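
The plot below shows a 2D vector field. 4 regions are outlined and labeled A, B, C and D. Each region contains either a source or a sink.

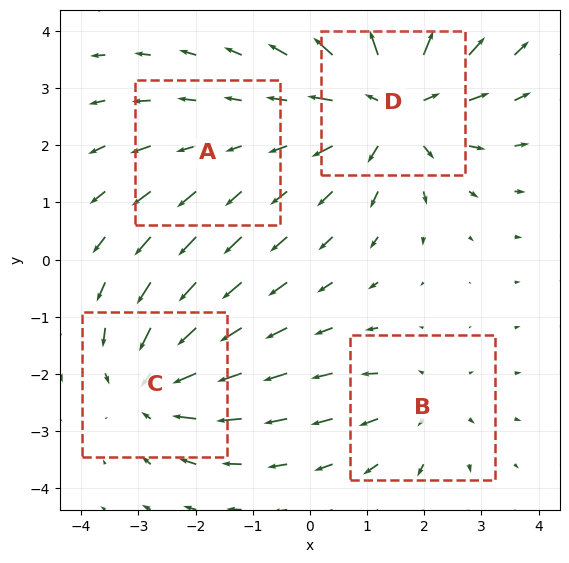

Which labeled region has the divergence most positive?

D

Divergence at each region's feature centre — A: about +2, B: about +3, C: about -5, D: about +7. Region D is most positive.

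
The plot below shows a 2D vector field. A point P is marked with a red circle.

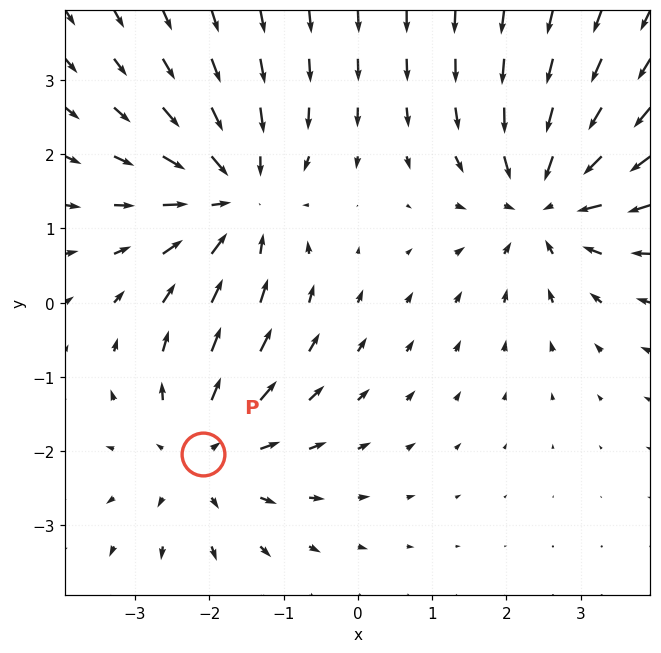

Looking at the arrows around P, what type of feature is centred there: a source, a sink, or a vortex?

source

At P (-2.1, -2.0) the arrows spread outward. Divergence about +4, curl ≈0 — positive divergence with near-zero curl is a source.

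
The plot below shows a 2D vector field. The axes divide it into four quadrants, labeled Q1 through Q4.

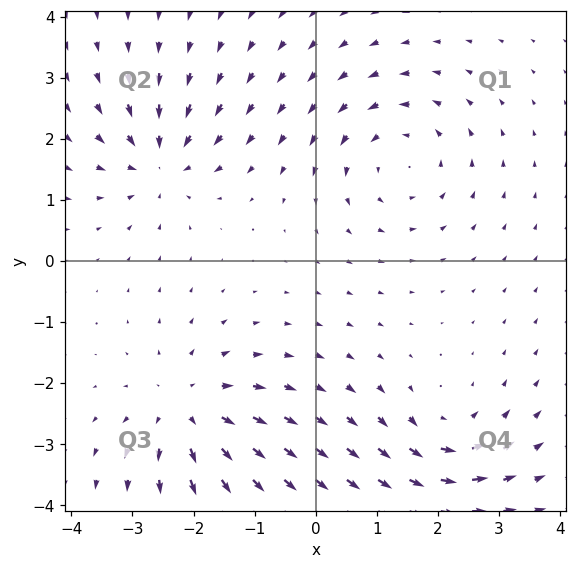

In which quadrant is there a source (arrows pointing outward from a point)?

Q3

The source sits at approximately (-2.1, -2.4), which lies in quadrant Q3. The divergence there is about +4, positive as expected for a source.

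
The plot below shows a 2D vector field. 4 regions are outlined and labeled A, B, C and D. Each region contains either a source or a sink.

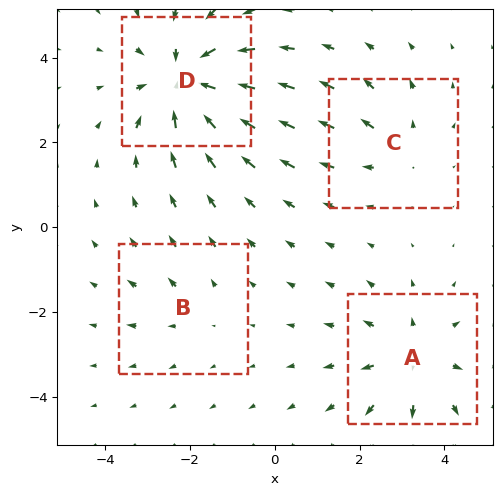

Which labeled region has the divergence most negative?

Divergence at each region's feature centre — A: about +4, B: about +2, C: about +3, D: about -6. Region D is most negative.

D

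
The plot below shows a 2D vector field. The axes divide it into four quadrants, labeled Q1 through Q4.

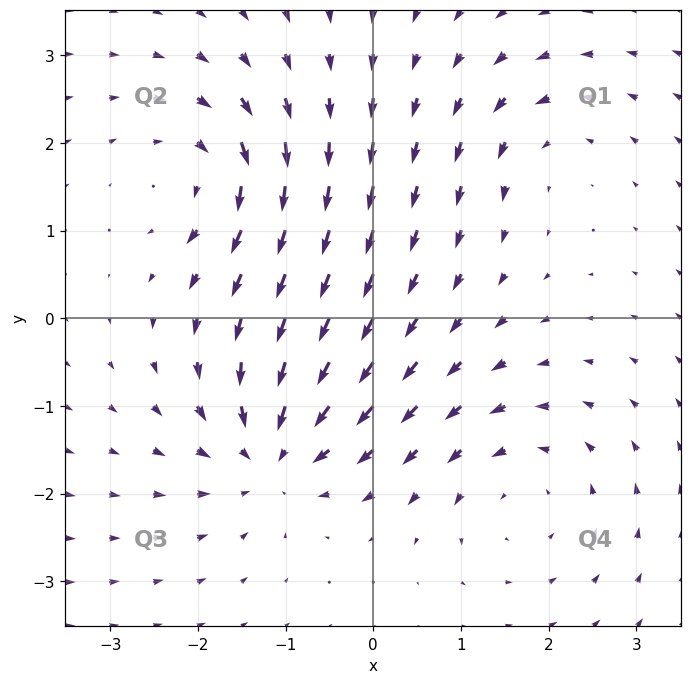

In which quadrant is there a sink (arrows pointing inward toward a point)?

The sink sits at approximately (-1.1, -1.5), which lies in quadrant Q3. The divergence there is about -6, negative as expected for a sink.

Q3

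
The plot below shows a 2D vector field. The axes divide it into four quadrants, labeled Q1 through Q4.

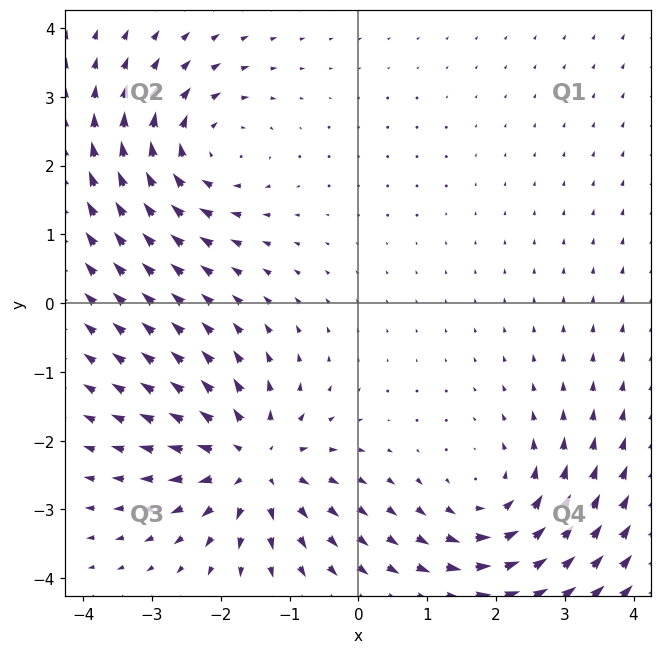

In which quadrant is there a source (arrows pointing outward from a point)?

Q3

The source sits at approximately (-1.5, -2.3), which lies in quadrant Q3. The divergence there is about +6, positive as expected for a source.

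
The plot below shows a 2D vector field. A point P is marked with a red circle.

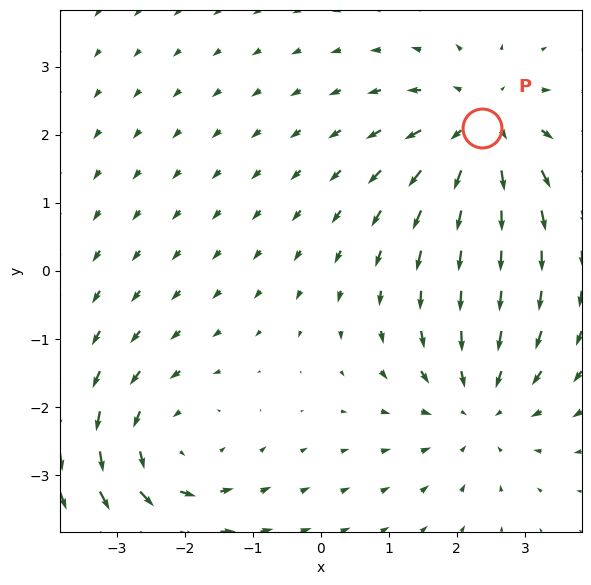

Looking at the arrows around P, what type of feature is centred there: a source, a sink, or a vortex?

At P (2.4, 2.1) the arrows spread outward. Divergence about +4, curl ≈0 — positive divergence with near-zero curl is a source.

source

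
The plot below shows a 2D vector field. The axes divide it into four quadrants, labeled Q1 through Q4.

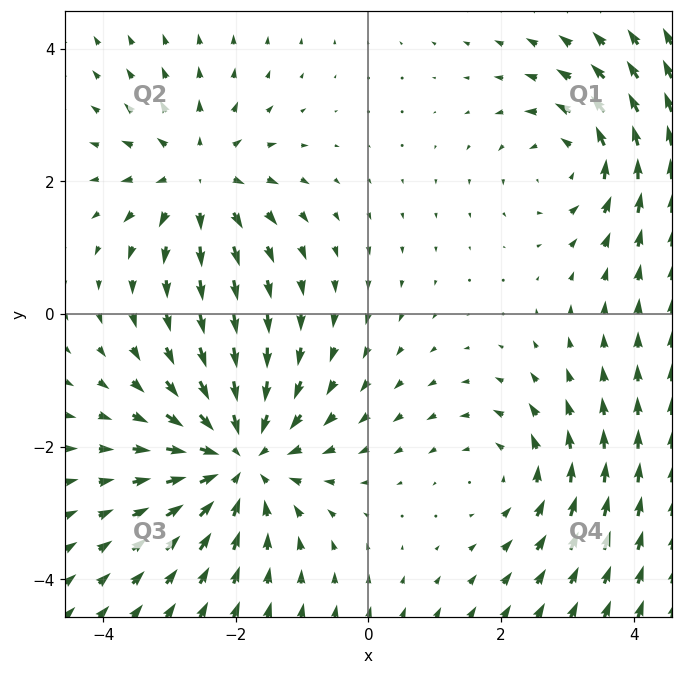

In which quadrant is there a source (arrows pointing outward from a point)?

Q2

The source sits at approximately (-2.6, 2.1), which lies in quadrant Q2. The divergence there is about +3, positive as expected for a source.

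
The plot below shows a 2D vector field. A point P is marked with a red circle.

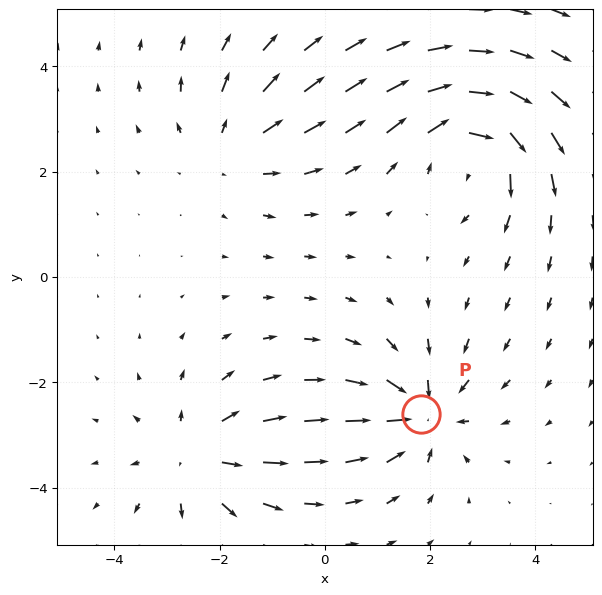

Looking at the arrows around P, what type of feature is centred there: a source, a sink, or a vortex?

sink

At P (1.8, -2.6) the arrows converge inward. Divergence about -4, curl ≈0 — negative divergence with near-zero curl is a sink.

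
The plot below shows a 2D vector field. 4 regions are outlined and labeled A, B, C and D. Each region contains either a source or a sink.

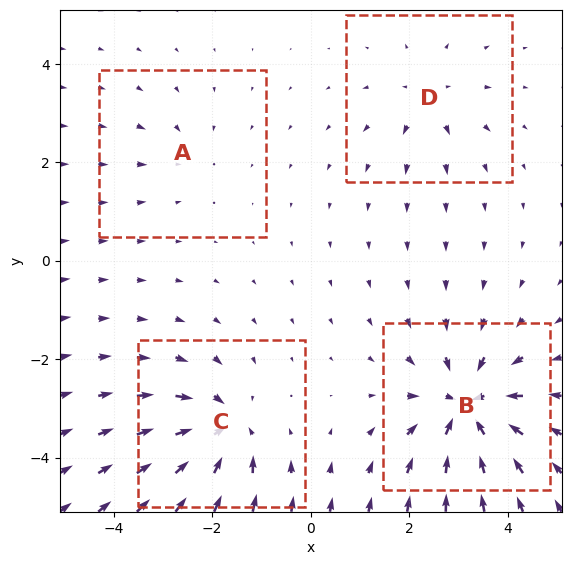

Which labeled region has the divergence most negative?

Divergence at each region's feature centre — A: about -2, B: about -8, C: about -6, D: about +4. Region B is most negative.

B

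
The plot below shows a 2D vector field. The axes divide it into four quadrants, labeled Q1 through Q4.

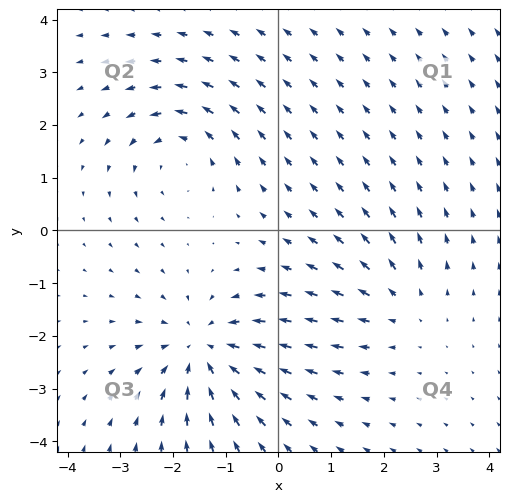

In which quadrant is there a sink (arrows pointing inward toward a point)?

Q3

The sink sits at approximately (-1.4, -2.3), which lies in quadrant Q3. The divergence there is about -5, negative as expected for a sink.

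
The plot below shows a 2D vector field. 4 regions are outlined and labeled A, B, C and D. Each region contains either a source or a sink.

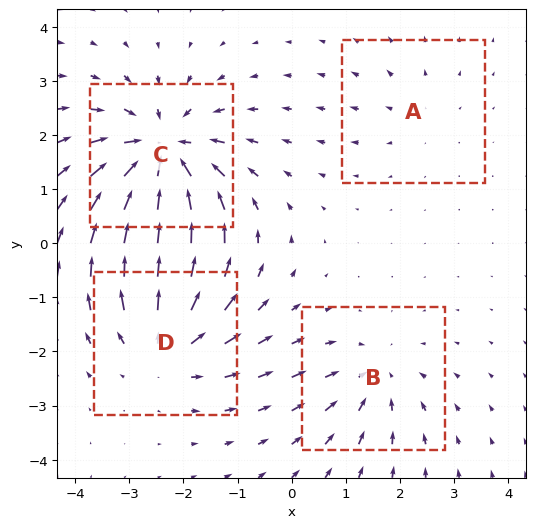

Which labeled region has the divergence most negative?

C

Divergence at each region's feature centre — A: about +2, B: about -3, C: about -7, D: about +5. Region C is most negative.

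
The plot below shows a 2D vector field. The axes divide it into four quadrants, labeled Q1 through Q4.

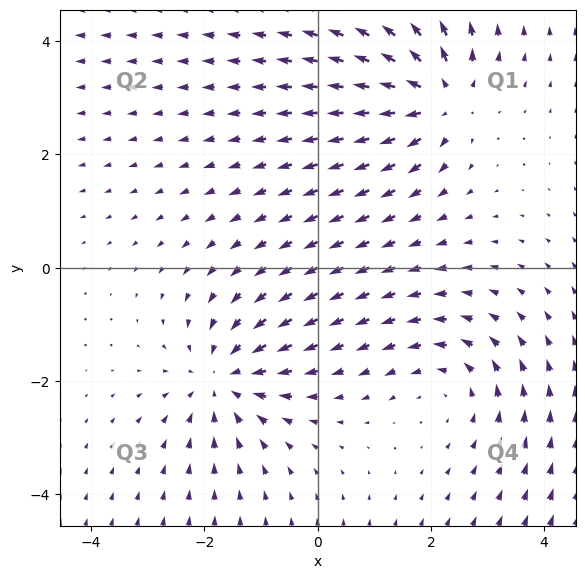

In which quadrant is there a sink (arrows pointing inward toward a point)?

The sink sits at approximately (-1.7, -2.0), which lies in quadrant Q3. The divergence there is about -3, negative as expected for a sink.

Q3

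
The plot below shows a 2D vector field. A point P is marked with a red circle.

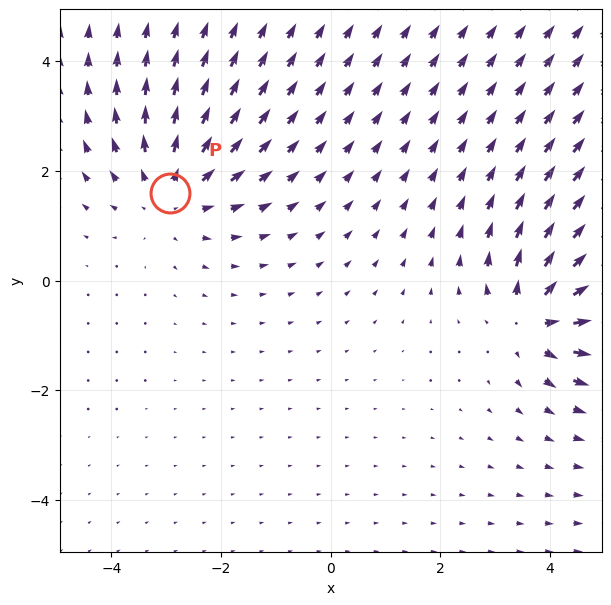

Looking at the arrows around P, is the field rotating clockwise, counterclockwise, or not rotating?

Near P at (-2.9, 1.6) the arrows show no circulation. The curl there is ≈0.

not rotating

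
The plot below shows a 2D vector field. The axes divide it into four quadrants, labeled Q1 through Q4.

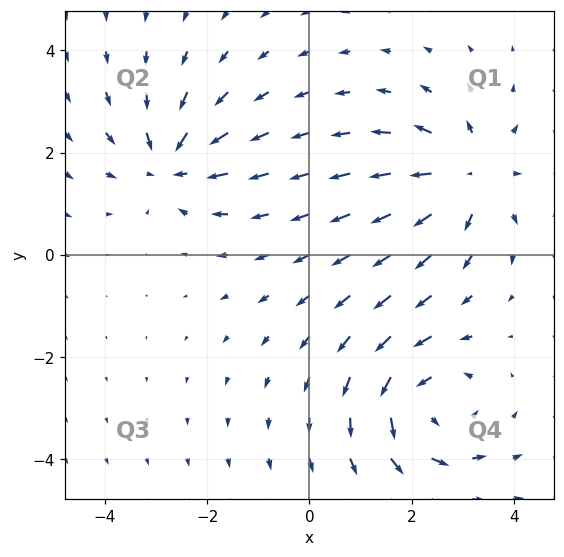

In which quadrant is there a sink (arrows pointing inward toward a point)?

The sink sits at approximately (-2.7, 1.8), which lies in quadrant Q2. The divergence there is about -4, negative as expected for a sink.

Q2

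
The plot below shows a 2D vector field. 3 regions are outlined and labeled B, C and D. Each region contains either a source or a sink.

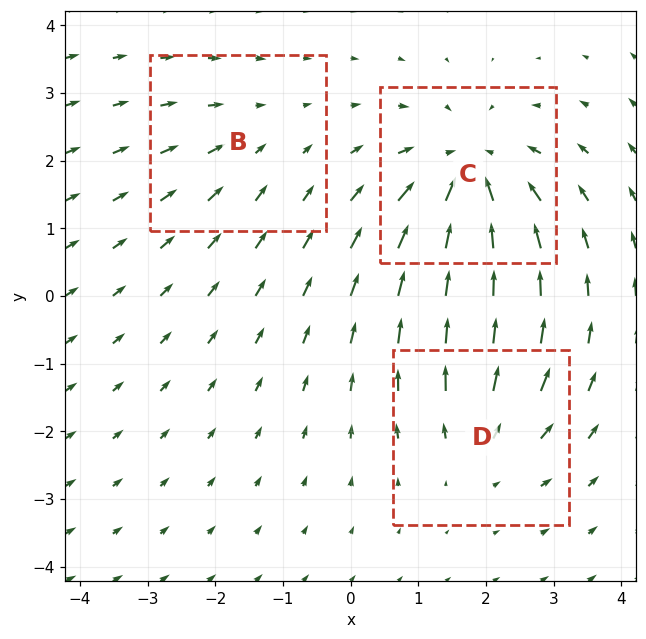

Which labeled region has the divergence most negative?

C

Divergence at each region's feature centre — B: about -2, C: about -5, D: about +3. Region C is most negative.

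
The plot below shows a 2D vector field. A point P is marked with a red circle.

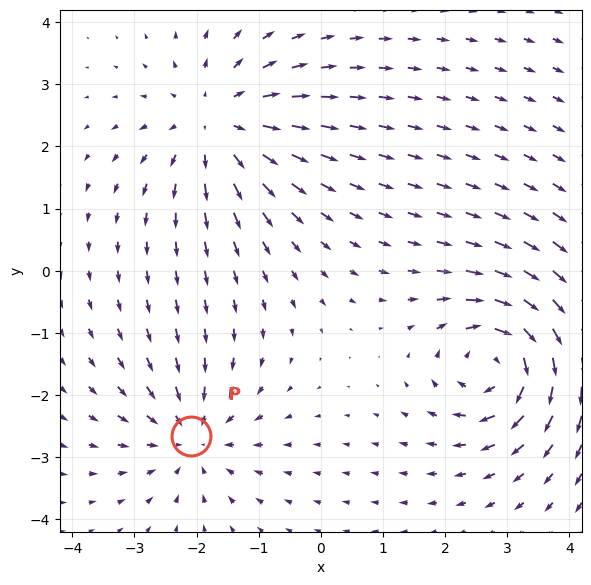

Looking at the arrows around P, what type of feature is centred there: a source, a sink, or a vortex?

At P (-2.1, -2.7) the arrows converge inward. Divergence about -3, curl ≈0 — negative divergence with near-zero curl is a sink.

sink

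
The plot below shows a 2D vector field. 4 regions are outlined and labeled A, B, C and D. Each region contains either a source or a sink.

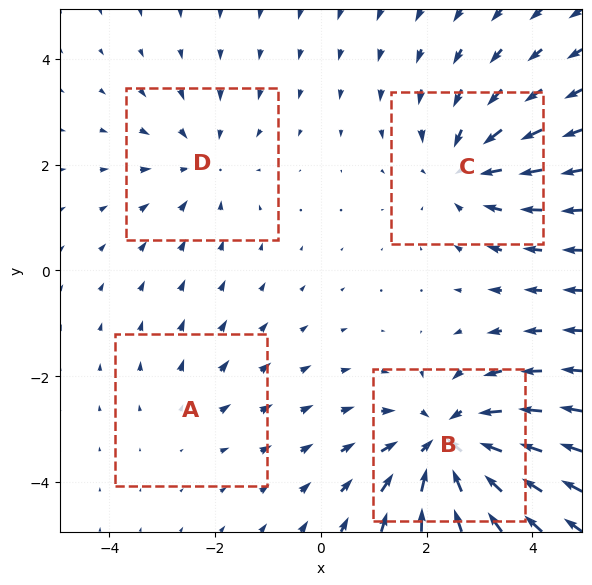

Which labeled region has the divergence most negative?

Divergence at each region's feature centre — A: about +2, B: about -6, C: about -4, D: about -3. Region B is most negative.

B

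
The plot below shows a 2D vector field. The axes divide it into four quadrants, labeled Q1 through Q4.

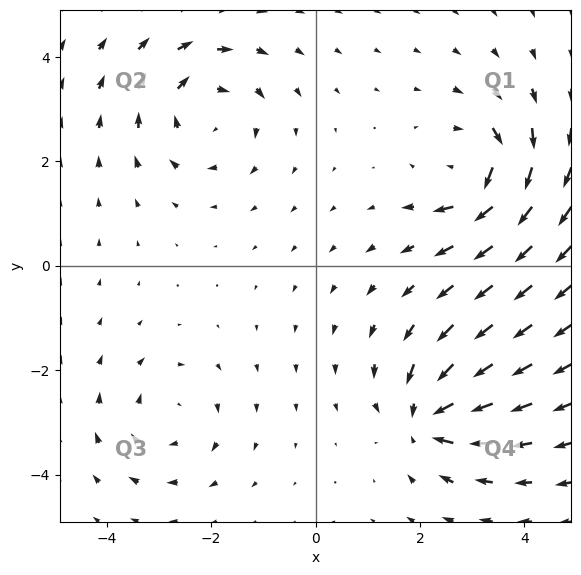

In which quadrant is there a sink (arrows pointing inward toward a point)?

The sink sits at approximately (2.1, -2.9), which lies in quadrant Q4. The divergence there is about -6, negative as expected for a sink.

Q4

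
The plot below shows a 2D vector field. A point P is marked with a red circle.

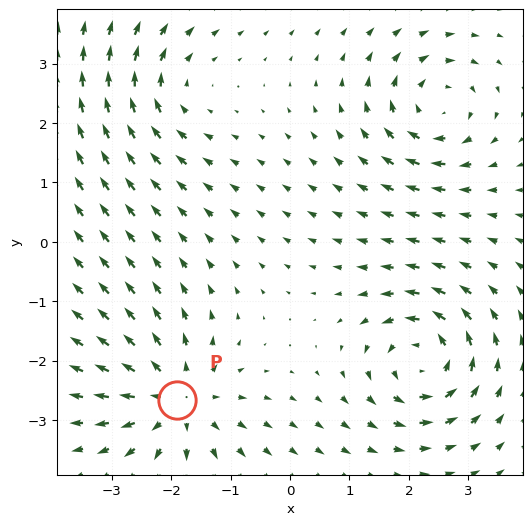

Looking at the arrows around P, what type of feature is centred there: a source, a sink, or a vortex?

At P (-1.9, -2.7) the arrows spread outward. Divergence about +6, curl ≈0 — positive divergence with near-zero curl is a source.

source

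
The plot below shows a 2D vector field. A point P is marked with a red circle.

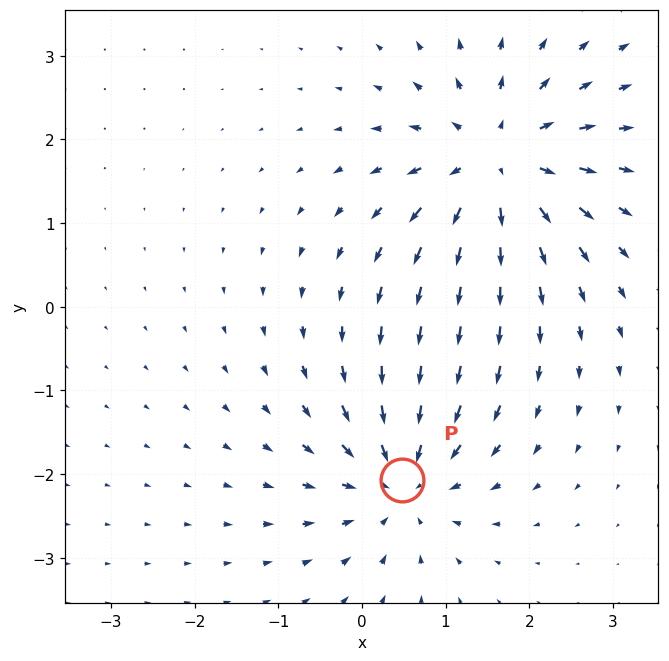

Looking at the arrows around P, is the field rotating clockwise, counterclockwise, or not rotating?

Near P at (0.5, -2.1) the arrows show no circulation. The curl there is ≈0.

not rotating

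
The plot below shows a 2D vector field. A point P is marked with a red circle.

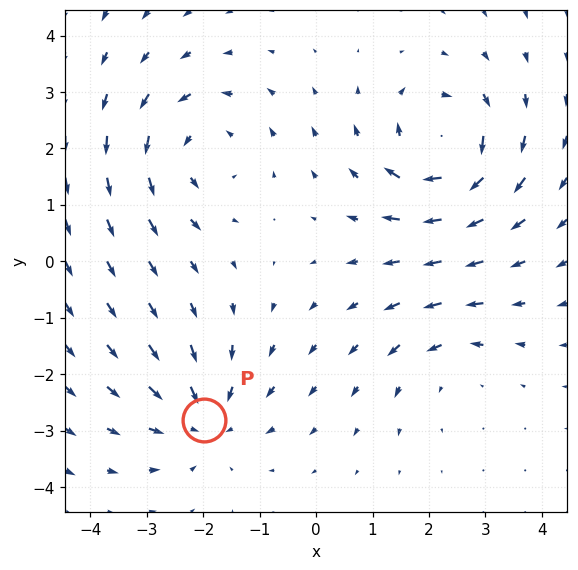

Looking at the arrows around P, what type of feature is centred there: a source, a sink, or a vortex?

sink

At P (-2.0, -2.8) the arrows converge inward. Divergence about -4, curl ≈0 — negative divergence with near-zero curl is a sink.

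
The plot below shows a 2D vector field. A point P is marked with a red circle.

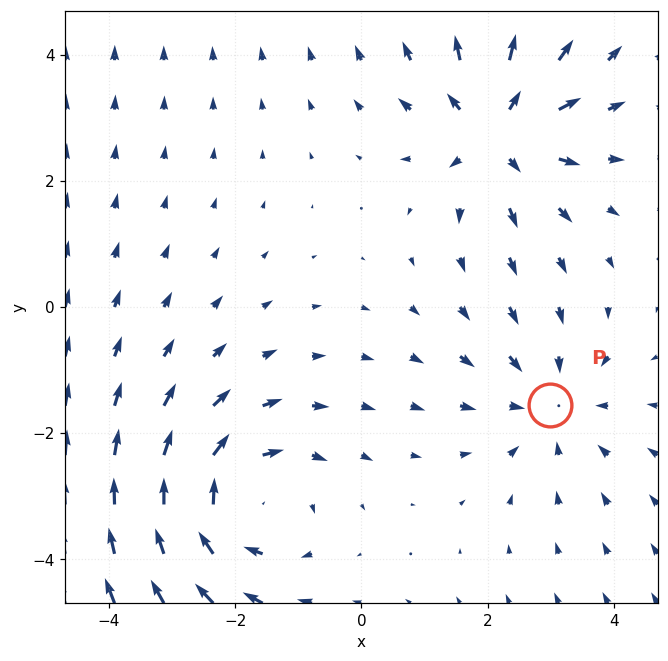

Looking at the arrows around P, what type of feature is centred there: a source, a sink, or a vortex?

At P (3.0, -1.6) the arrows converge inward. Divergence about -3, curl ≈0 — negative divergence with near-zero curl is a sink.

sink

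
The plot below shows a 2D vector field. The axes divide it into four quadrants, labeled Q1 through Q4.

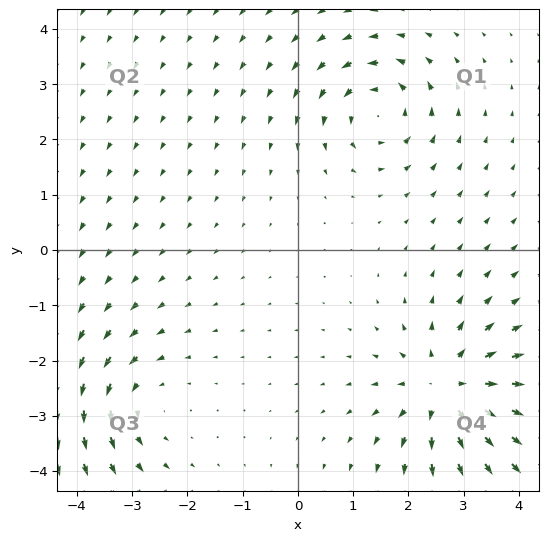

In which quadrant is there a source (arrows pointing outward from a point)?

Q4

The source sits at approximately (2.7, -2.5), which lies in quadrant Q4. The divergence there is about +6, positive as expected for a source.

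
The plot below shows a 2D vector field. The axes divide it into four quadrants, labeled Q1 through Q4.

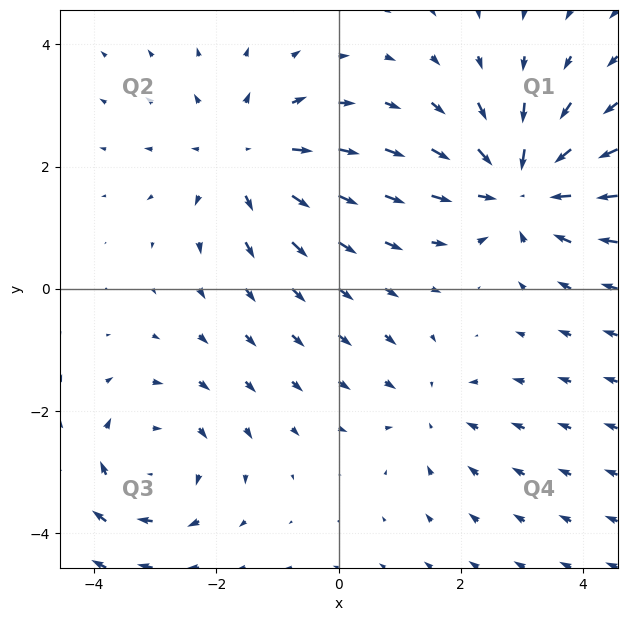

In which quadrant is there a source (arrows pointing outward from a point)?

The source sits at approximately (-1.5, 2.1), which lies in quadrant Q2. The divergence there is about +3, positive as expected for a source.

Q2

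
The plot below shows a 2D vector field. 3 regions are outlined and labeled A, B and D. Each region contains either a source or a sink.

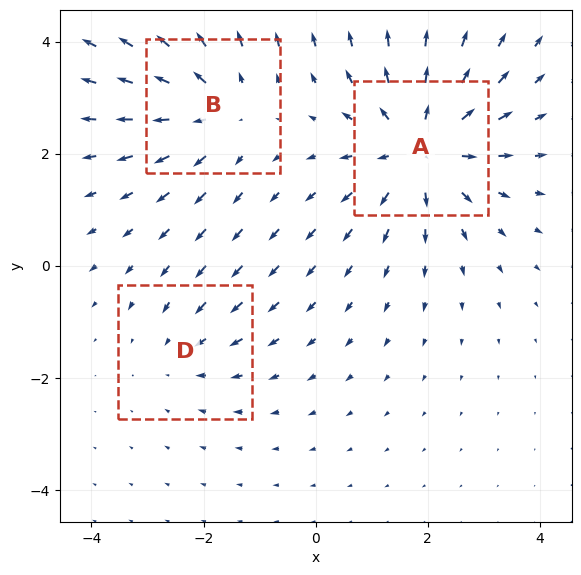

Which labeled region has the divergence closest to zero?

Divergence at each region's feature centre — A: about +4, B: about +3, D: about -2. Region D is closest to zero.

D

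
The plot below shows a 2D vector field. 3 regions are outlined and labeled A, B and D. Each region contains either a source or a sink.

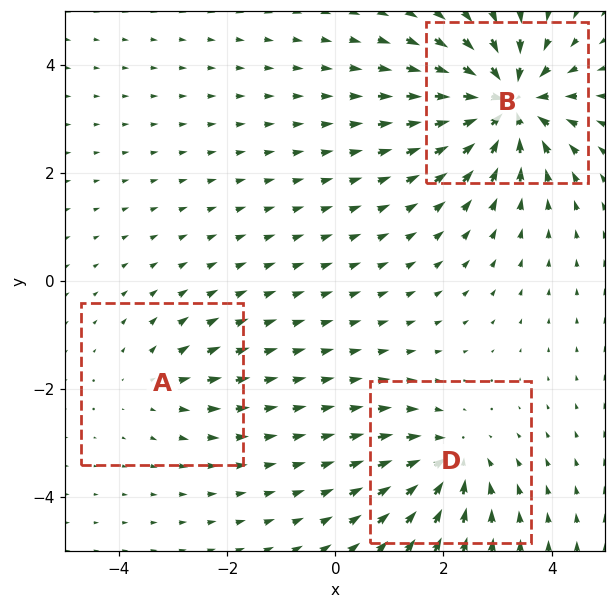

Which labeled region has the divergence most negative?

B

Divergence at each region's feature centre — A: about +2, B: about -6, D: about -4. Region B is most negative.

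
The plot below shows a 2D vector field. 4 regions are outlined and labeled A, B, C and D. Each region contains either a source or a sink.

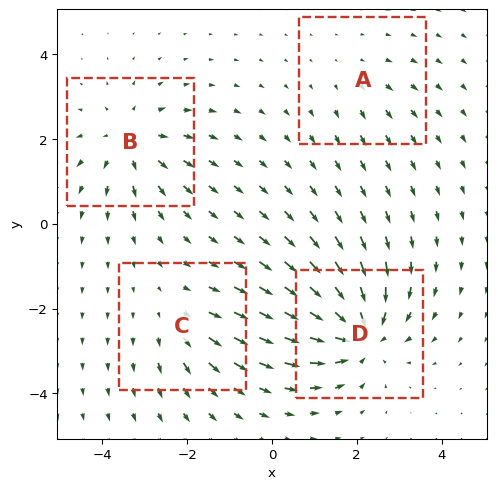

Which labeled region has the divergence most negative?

D

Divergence at each region's feature centre — A: about +2, B: about +5, C: about +3, D: about -7. Region D is most negative.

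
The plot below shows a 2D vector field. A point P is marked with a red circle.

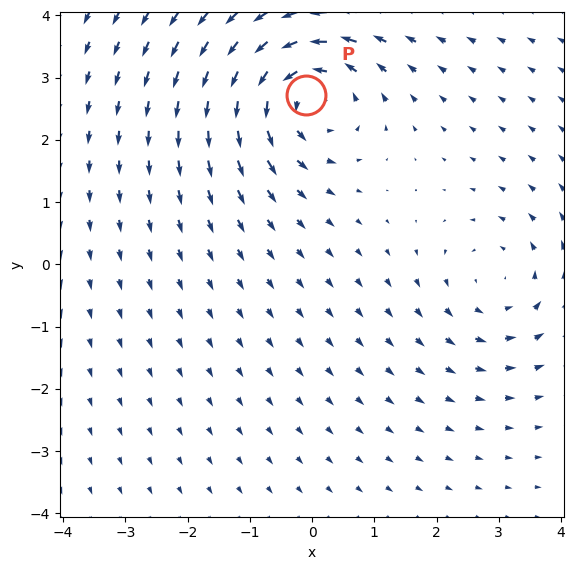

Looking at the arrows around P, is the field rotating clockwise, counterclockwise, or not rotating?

counterclockwise

Near P at (-0.1, 2.7) the arrows circulate counterclockwise. The curl (z-component) there is about +5; positive curl means counterclockwise rotation.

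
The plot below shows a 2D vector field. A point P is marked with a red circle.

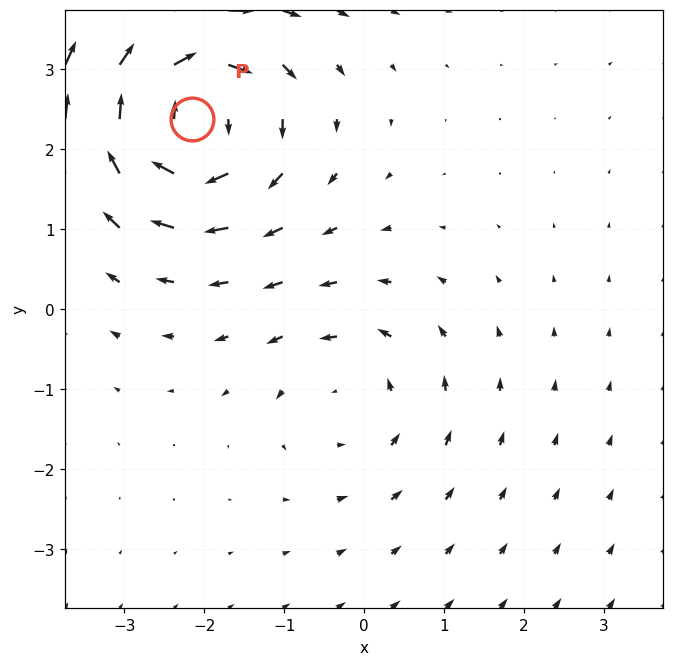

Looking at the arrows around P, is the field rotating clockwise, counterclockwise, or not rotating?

clockwise

Near P at (-2.1, 2.4) the arrows circulate clockwise. The curl (z-component) there is about -6; negative curl means clockwise rotation.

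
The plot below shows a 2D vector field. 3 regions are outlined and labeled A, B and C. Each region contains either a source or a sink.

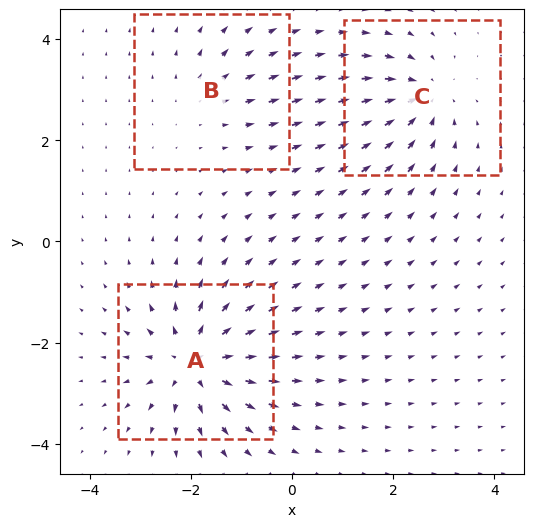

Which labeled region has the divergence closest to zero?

Divergence at each region's feature centre — A: about +6, B: about +2, C: about -4. Region B is closest to zero.

B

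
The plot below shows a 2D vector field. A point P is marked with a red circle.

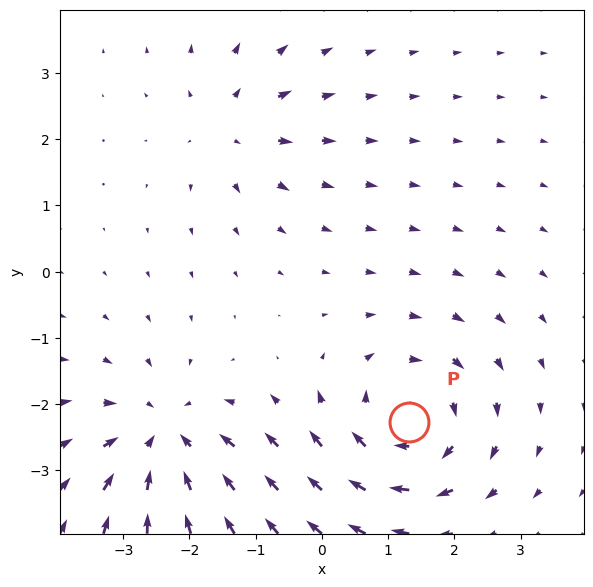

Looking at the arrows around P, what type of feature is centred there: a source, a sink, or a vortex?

At P (1.3, -2.3) the arrows circulate clockwise. Divergence ≈0, curl about -5 — near-zero divergence with nonzero curl is a vortex.

vortex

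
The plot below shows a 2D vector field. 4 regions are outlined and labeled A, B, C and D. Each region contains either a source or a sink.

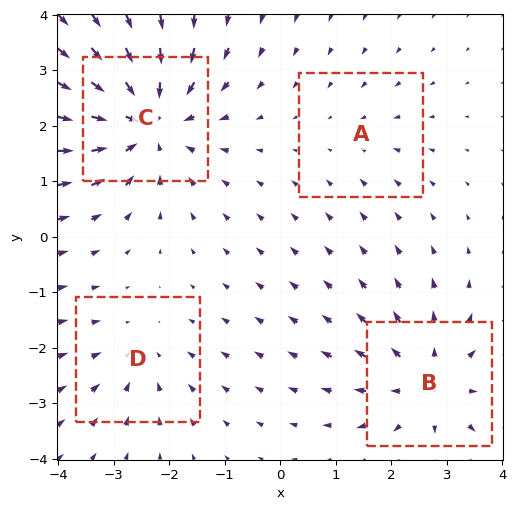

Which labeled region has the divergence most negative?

Divergence at each region's feature centre — A: about -2, B: about +4, C: about -6, D: about -3. Region C is most negative.

C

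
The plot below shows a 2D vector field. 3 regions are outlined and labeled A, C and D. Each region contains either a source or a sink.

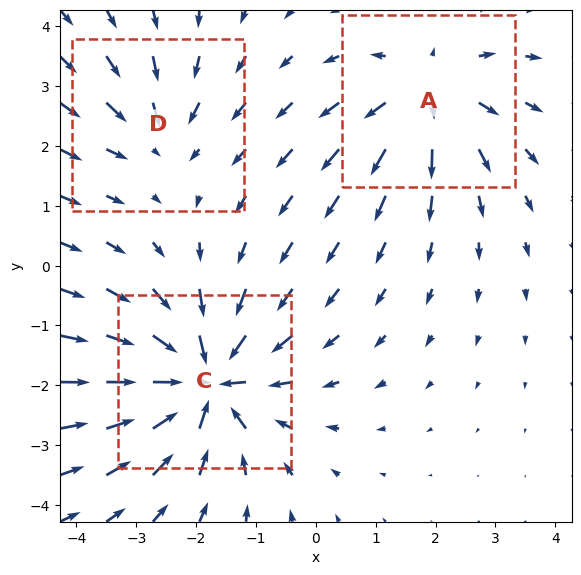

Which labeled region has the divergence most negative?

Divergence at each region's feature centre — A: about +4, C: about -6, D: about -2. Region C is most negative.

C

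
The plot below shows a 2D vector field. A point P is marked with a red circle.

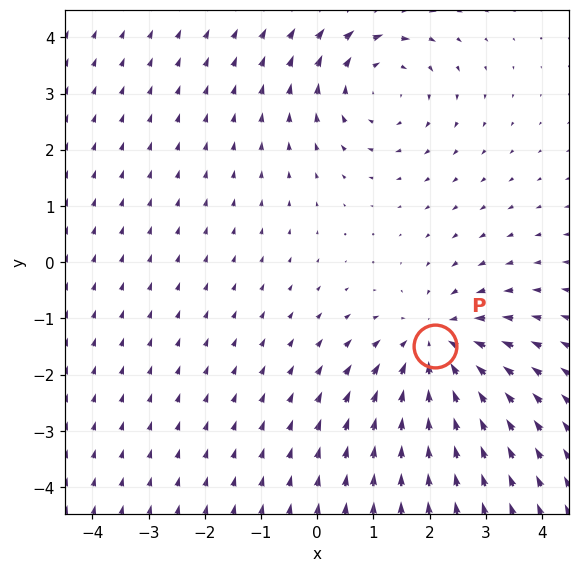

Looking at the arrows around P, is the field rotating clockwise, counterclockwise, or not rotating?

Near P at (2.1, -1.5) the arrows show no circulation. The curl there is ≈0.

not rotating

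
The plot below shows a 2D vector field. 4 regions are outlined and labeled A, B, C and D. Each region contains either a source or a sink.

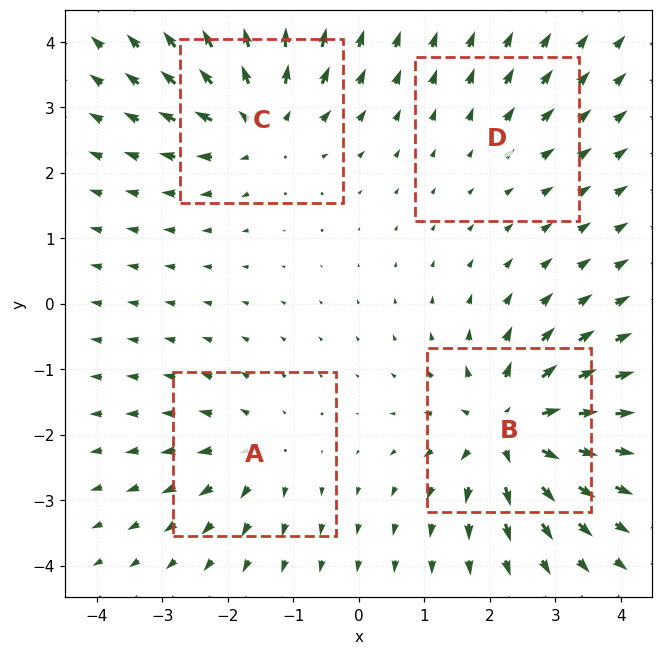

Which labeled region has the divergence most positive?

Divergence at each region's feature centre — A: about +4, B: about +8, C: about +6, D: about +2. Region B is most positive.

B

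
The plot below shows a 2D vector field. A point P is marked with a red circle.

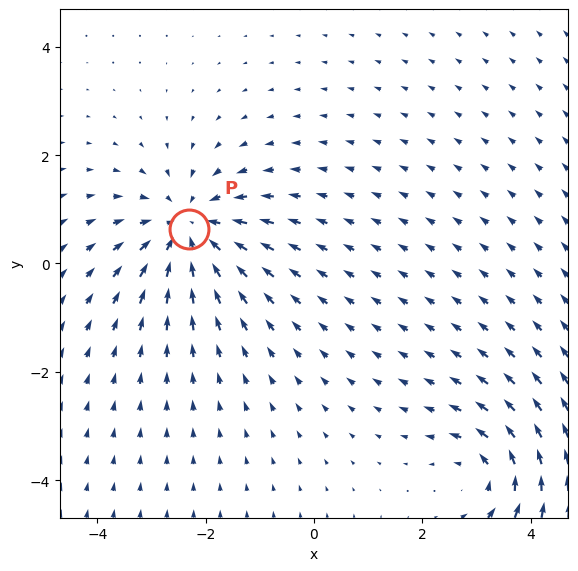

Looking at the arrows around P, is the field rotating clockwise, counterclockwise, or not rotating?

not rotating

Near P at (-2.3, 0.6) the arrows show no circulation. The curl there is ≈0.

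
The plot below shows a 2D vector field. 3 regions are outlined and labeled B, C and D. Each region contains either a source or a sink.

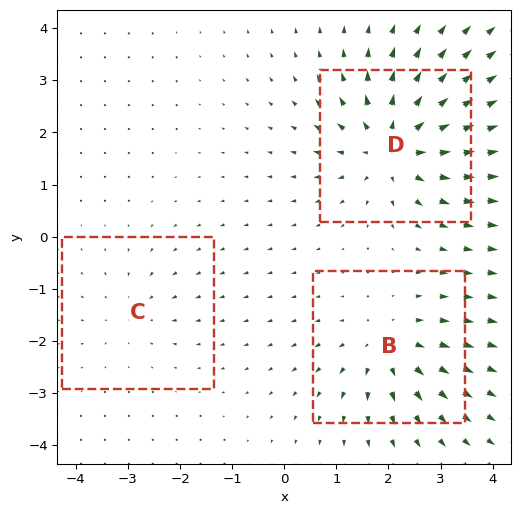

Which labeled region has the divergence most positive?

Divergence at each region's feature centre — B: about +3, C: about -2, D: about +5. Region D is most positive.

D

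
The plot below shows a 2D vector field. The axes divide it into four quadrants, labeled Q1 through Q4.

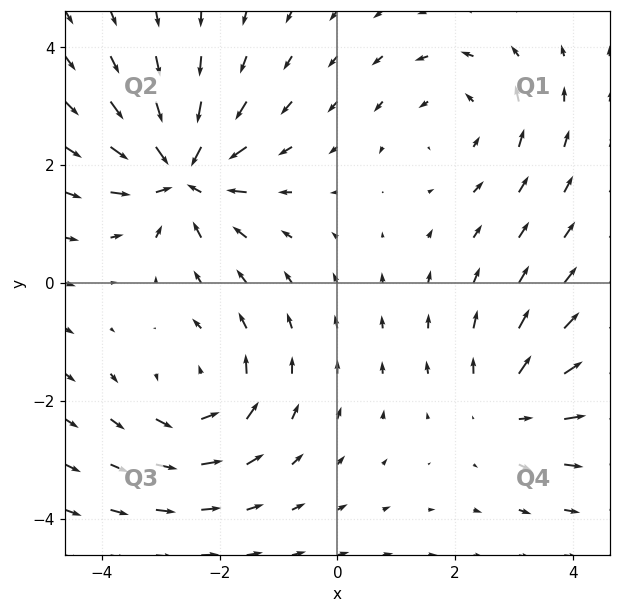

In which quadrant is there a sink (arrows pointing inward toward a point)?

The sink sits at approximately (-2.6, 1.8), which lies in quadrant Q2. The divergence there is about -6, negative as expected for a sink.

Q2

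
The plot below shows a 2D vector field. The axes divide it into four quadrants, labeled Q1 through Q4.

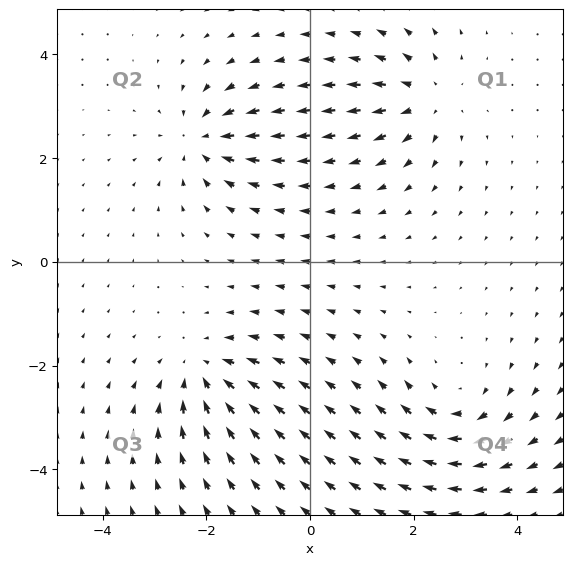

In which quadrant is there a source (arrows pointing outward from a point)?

The source sits at approximately (2.3, 3.2), which lies in quadrant Q1. The divergence there is about +5, positive as expected for a source.

Q1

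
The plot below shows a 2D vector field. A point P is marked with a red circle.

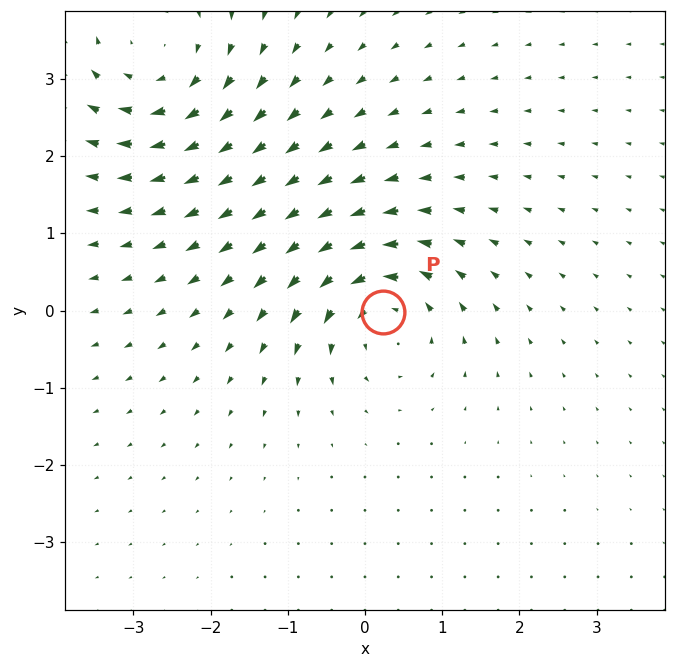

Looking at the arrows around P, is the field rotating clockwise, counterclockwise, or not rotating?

Near P at (0.2, -0.0) the arrows circulate counterclockwise. The curl (z-component) there is about +4; positive curl means counterclockwise rotation.

counterclockwise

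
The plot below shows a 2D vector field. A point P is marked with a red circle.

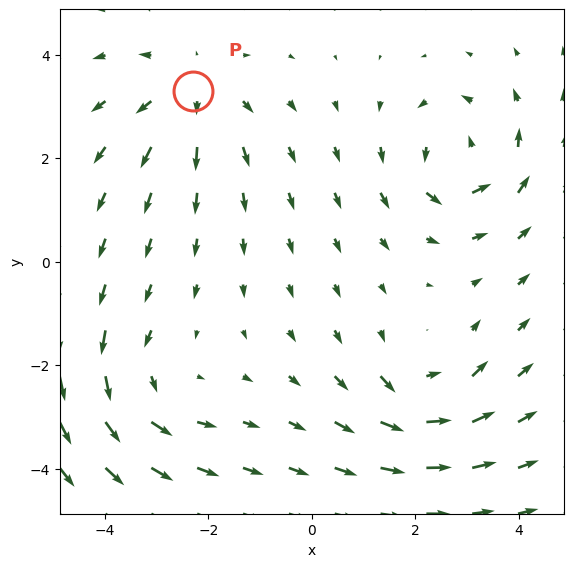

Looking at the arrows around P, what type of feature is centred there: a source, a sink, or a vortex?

At P (-2.3, 3.3) the arrows spread outward. Divergence about +3, curl ≈0 — positive divergence with near-zero curl is a source.

source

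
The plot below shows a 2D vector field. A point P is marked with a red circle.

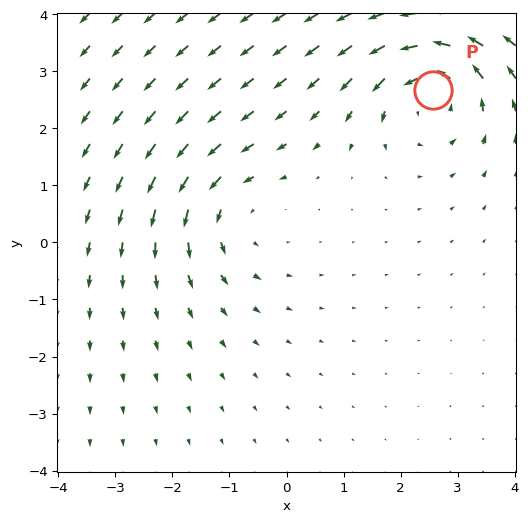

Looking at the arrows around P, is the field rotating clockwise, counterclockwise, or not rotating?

Near P at (2.6, 2.7) the arrows circulate counterclockwise. The curl (z-component) there is about +5; positive curl means counterclockwise rotation.

counterclockwise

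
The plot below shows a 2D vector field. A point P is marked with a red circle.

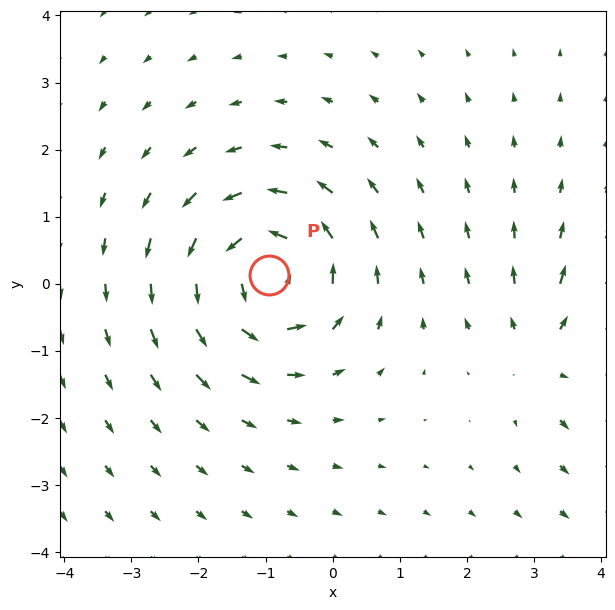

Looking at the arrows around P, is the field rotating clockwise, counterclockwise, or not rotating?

counterclockwise

Near P at (-1.0, 0.1) the arrows circulate counterclockwise. The curl (z-component) there is about +5; positive curl means counterclockwise rotation.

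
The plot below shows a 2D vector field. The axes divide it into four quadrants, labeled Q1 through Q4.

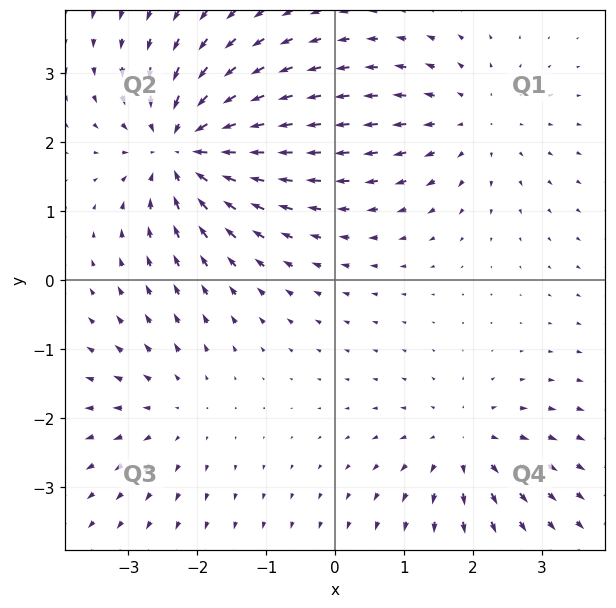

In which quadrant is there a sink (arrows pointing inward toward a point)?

The sink sits at approximately (-2.2, 1.9), which lies in quadrant Q2. The divergence there is about -6, negative as expected for a sink.

Q2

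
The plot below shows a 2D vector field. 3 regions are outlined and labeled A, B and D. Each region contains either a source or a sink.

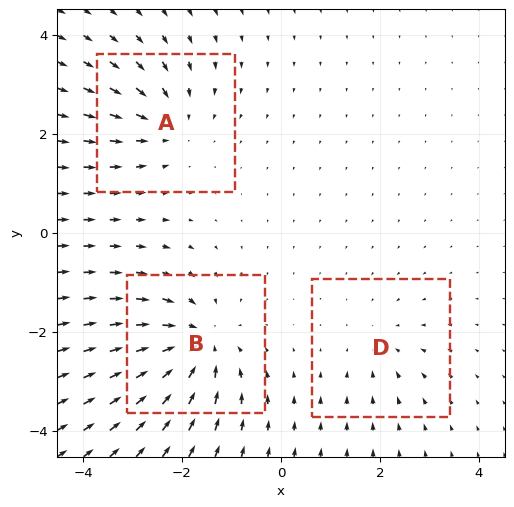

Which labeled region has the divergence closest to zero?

D

Divergence at each region's feature centre — A: about -3, B: about -5, D: about -2. Region D is closest to zero.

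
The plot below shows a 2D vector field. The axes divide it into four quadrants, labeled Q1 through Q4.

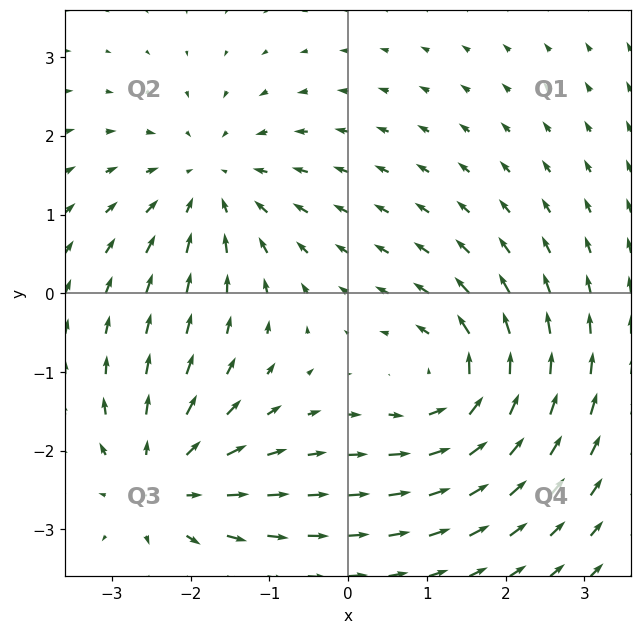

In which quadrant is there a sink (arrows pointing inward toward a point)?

The sink sits at approximately (-1.7, 1.4), which lies in quadrant Q2. The divergence there is about -3, negative as expected for a sink.

Q2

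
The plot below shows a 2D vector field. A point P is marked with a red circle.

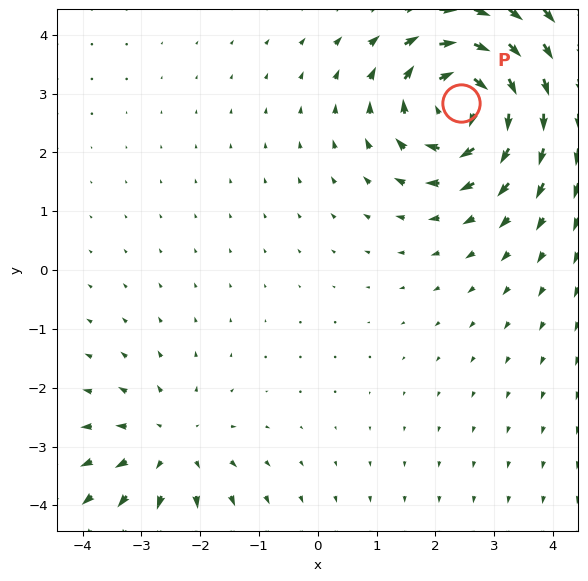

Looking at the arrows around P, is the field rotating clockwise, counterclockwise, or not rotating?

Near P at (2.4, 2.8) the arrows circulate clockwise. The curl (z-component) there is about -6; negative curl means clockwise rotation.

clockwise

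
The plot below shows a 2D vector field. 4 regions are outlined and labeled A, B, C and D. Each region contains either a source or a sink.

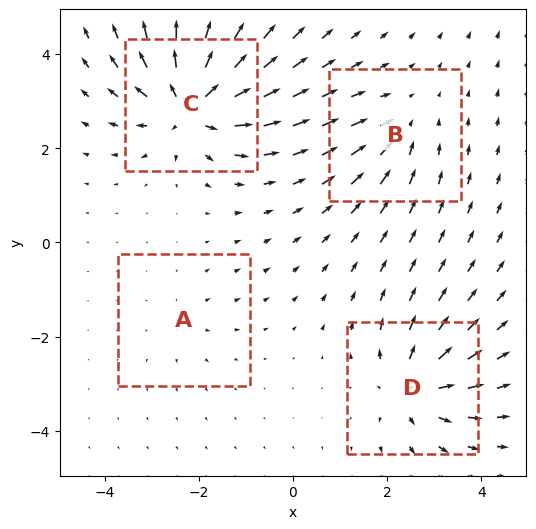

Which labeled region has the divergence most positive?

Divergence at each region's feature centre — A: about +2, B: about -4, C: about +9, D: about +6. Region C is most positive.

C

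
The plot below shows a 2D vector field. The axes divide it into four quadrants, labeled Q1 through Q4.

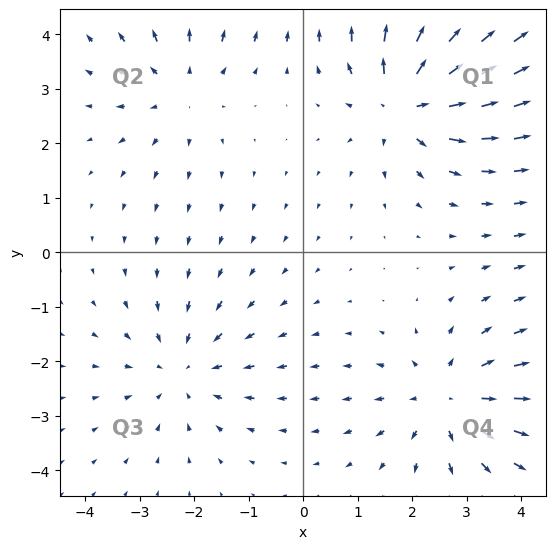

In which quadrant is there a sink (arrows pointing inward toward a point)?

Q3

The sink sits at approximately (-2.2, -2.2), which lies in quadrant Q3. The divergence there is about -3, negative as expected for a sink.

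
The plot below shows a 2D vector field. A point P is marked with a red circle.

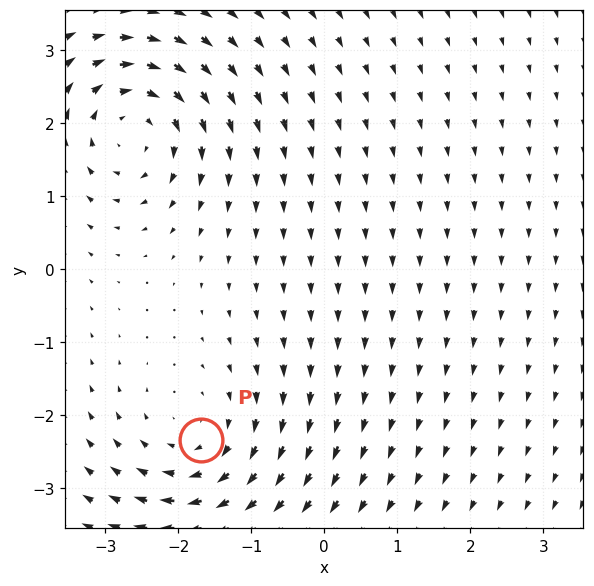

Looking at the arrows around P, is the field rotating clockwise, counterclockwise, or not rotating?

Near P at (-1.7, -2.3) the arrows circulate clockwise. The curl (z-component) there is about -3; negative curl means clockwise rotation.

clockwise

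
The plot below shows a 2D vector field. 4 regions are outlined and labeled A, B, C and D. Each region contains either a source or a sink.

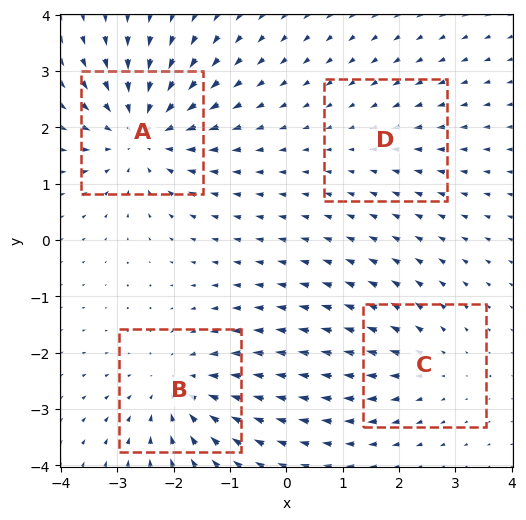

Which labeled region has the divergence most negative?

Divergence at each region's feature centre — A: about -6, B: about -4, C: about +3, D: about -2. Region A is most negative.

A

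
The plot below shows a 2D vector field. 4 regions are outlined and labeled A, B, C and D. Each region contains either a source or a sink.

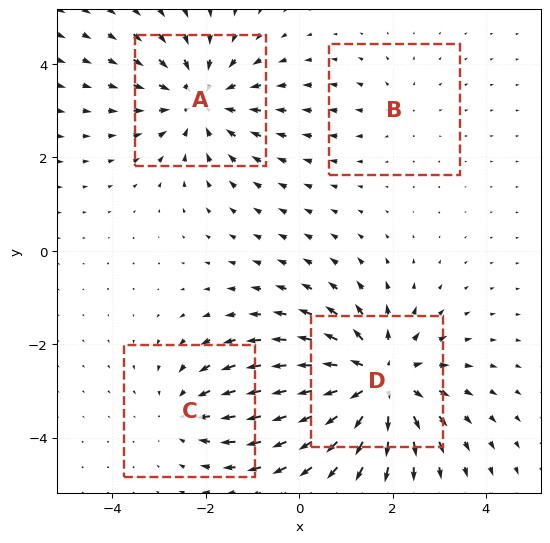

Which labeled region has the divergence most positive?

D

Divergence at each region's feature centre — A: about -4, B: about +2, C: about -3, D: about +6. Region D is most positive.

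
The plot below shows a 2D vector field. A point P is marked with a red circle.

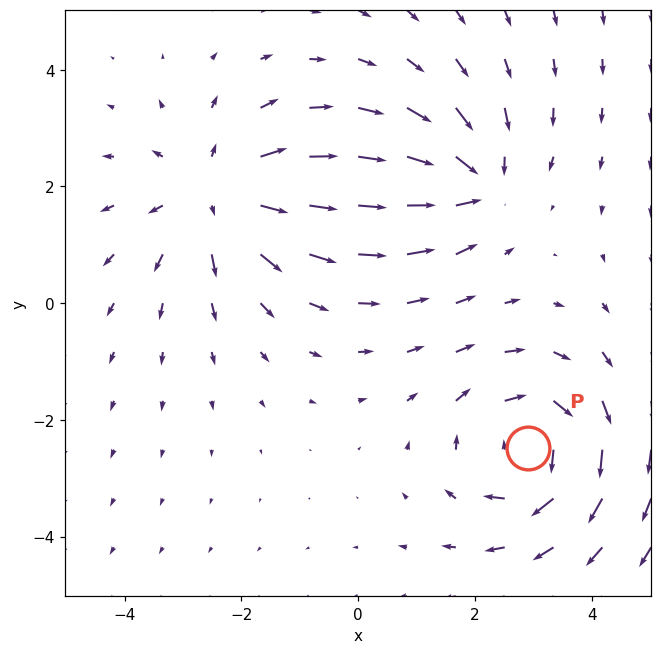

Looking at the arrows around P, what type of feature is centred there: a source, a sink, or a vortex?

vortex

At P (2.9, -2.5) the arrows circulate clockwise. Divergence ≈0, curl about -4 — near-zero divergence with nonzero curl is a vortex.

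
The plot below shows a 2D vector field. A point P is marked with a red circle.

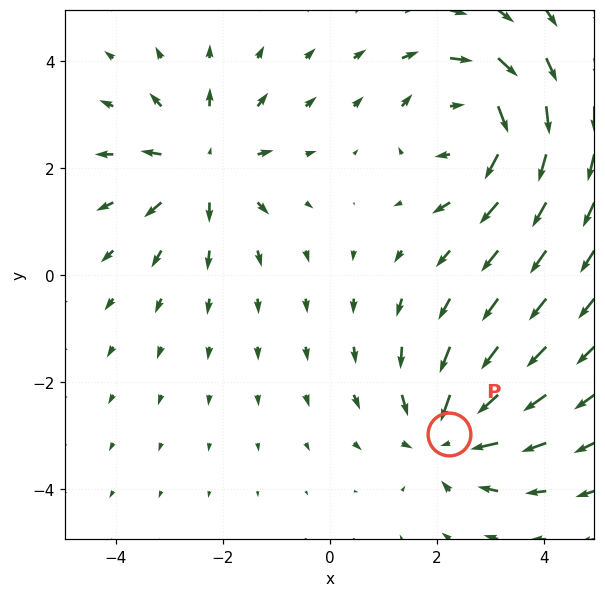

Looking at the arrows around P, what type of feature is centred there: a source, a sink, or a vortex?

sink

At P (2.2, -3.0) the arrows converge inward. Divergence about -4, curl ≈0 — negative divergence with near-zero curl is a sink.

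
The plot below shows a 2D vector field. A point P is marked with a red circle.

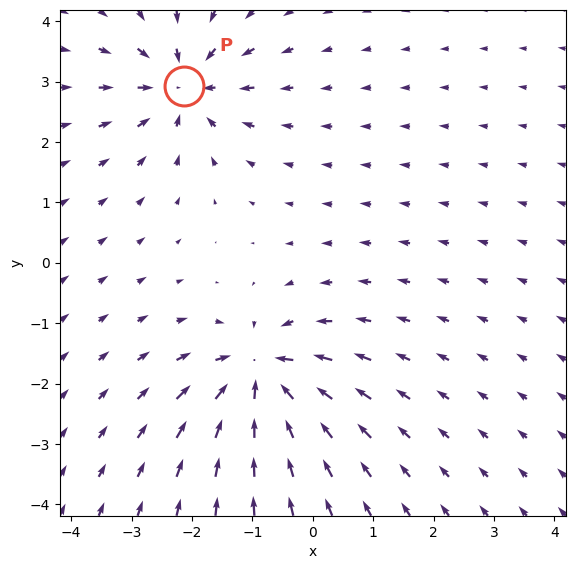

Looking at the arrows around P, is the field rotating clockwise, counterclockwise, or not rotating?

not rotating

Near P at (-2.1, 2.9) the arrows show no circulation. The curl there is ≈0.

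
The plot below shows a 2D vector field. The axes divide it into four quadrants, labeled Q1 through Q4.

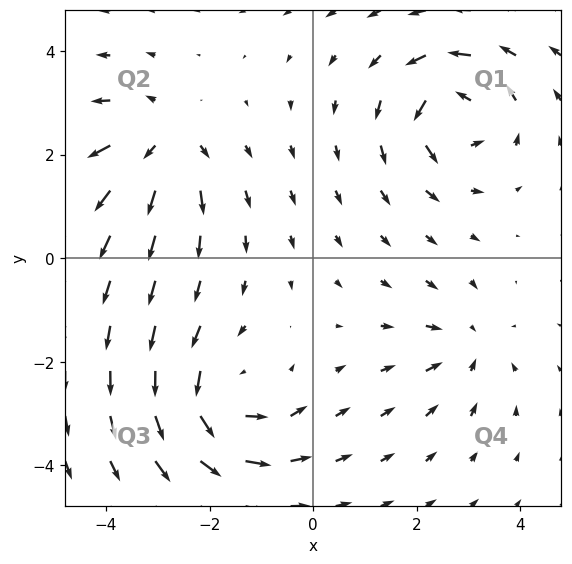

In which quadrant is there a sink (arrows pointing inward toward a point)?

Q4

The sink sits at approximately (3.0, -1.7), which lies in quadrant Q4. The divergence there is about -3, negative as expected for a sink.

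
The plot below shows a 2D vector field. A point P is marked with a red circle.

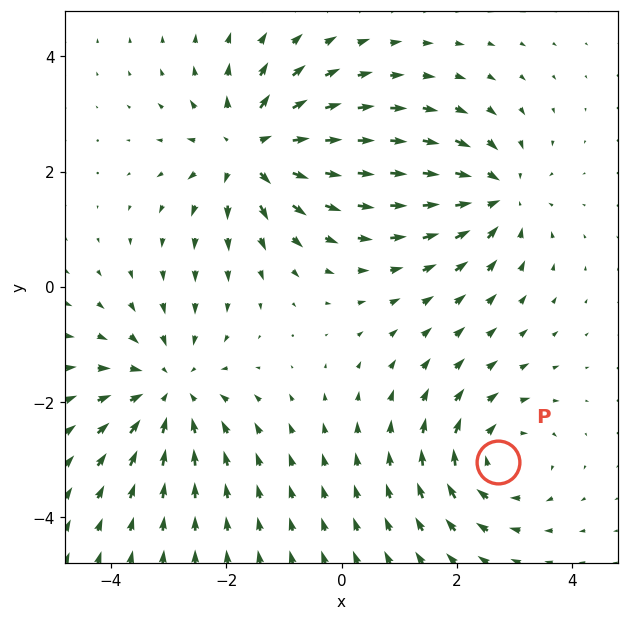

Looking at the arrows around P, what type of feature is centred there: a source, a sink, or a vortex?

vortex

At P (2.7, -3.0) the arrows circulate clockwise. Divergence ≈0, curl about -4 — near-zero divergence with nonzero curl is a vortex.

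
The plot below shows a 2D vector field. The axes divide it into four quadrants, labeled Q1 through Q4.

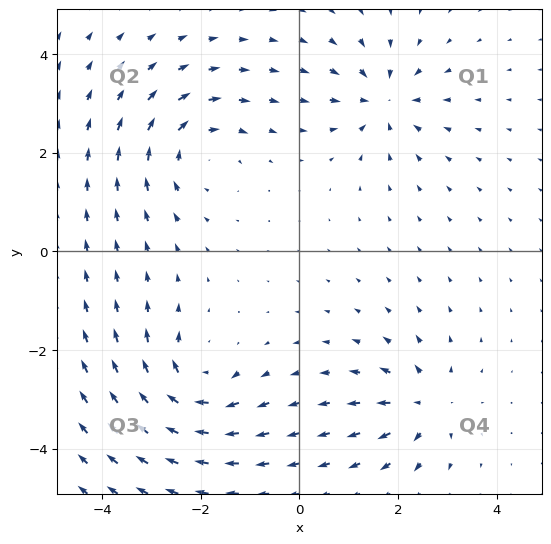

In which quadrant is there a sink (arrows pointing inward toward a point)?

The sink sits at approximately (1.7, 3.1), which lies in quadrant Q1. The divergence there is about -4, negative as expected for a sink.

Q1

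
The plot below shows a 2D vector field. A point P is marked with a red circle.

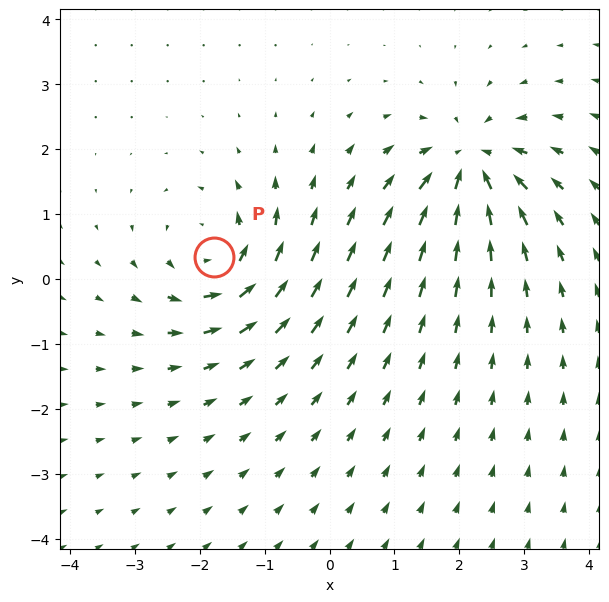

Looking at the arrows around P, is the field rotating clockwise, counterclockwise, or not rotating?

counterclockwise

Near P at (-1.8, 0.3) the arrows circulate counterclockwise. The curl (z-component) there is about +6; positive curl means counterclockwise rotation.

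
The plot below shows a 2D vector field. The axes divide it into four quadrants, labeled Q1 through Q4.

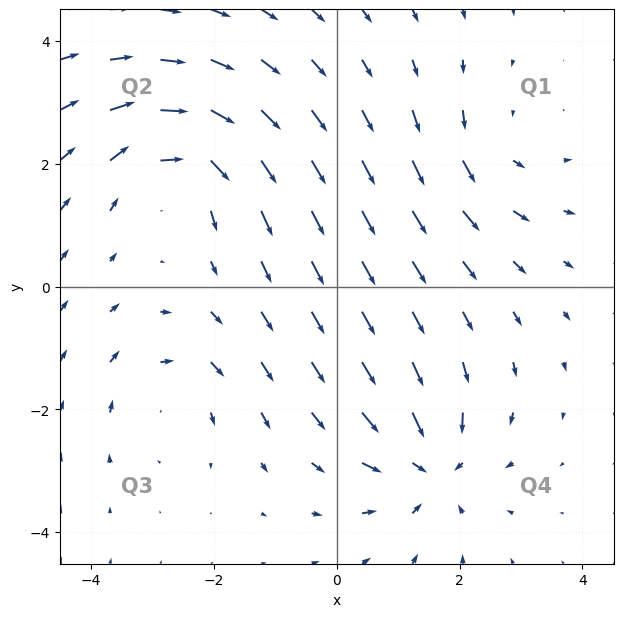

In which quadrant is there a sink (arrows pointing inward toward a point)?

Q4

The sink sits at approximately (1.5, -2.9), which lies in quadrant Q4. The divergence there is about -4, negative as expected for a sink.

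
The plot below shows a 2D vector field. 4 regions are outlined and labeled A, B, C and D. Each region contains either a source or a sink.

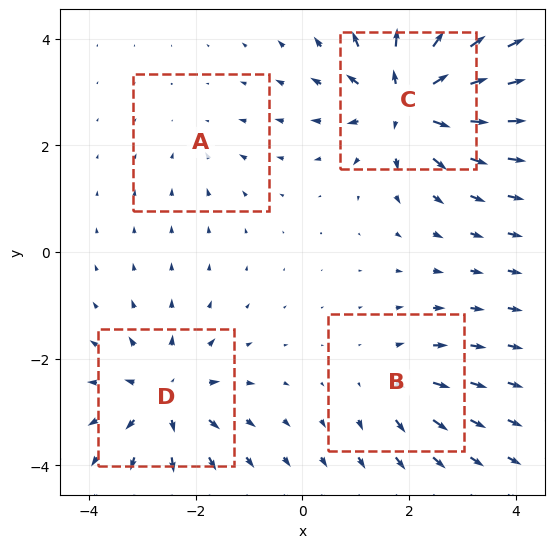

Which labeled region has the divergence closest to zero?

Divergence at each region's feature centre — A: about -2, B: about +4, C: about +9, D: about +6. Region A is closest to zero.

A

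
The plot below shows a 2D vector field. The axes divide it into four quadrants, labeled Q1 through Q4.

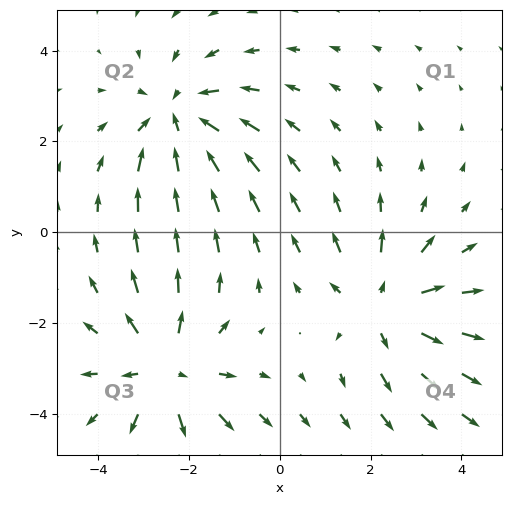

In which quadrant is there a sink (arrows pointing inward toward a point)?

Q2

The sink sits at approximately (-2.2, 2.5), which lies in quadrant Q2. The divergence there is about -3, negative as expected for a sink.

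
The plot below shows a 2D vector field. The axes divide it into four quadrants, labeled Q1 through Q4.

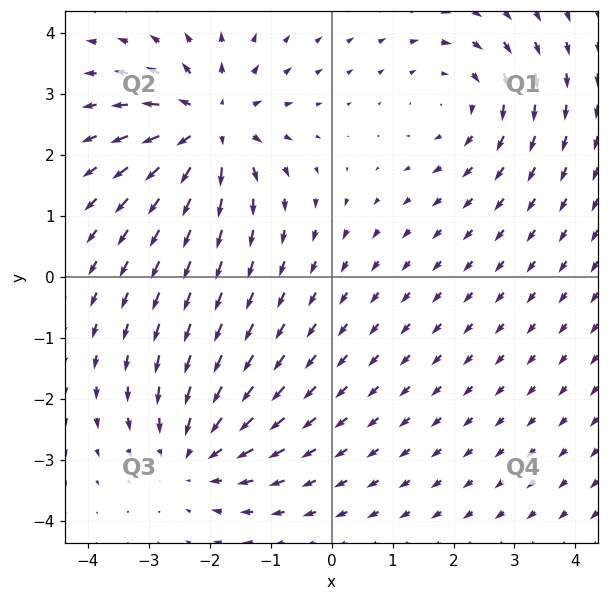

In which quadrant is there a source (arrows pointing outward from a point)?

Q2

The source sits at approximately (-2.0, 2.5), which lies in quadrant Q2. The divergence there is about +6, positive as expected for a source.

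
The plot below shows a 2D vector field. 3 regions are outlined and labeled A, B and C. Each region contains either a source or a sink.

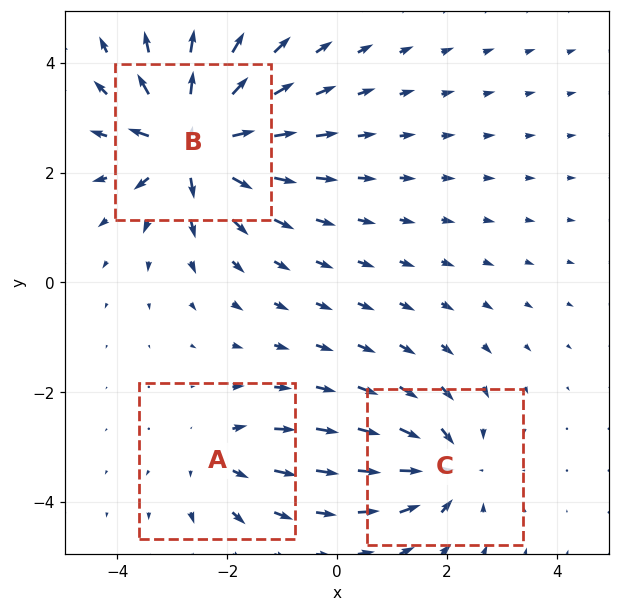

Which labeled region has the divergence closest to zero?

A

Divergence at each region's feature centre — A: about +3, B: about +6, C: about -4. Region A is closest to zero.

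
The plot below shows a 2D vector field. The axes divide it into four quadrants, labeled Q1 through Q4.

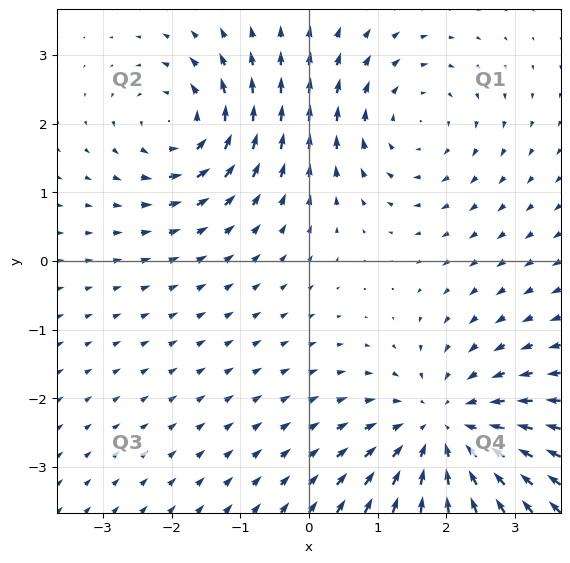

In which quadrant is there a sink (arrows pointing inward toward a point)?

The sink sits at approximately (2.0, -2.5), which lies in quadrant Q4. The divergence there is about -4, negative as expected for a sink.

Q4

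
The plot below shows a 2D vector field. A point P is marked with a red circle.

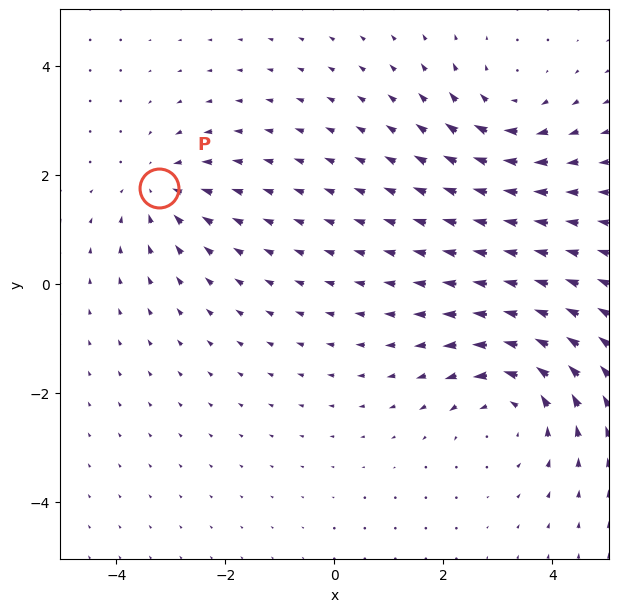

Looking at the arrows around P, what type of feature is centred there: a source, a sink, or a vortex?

sink

At P (-3.2, 1.8) the arrows converge inward. Divergence about -3, curl ≈0 — negative divergence with near-zero curl is a sink.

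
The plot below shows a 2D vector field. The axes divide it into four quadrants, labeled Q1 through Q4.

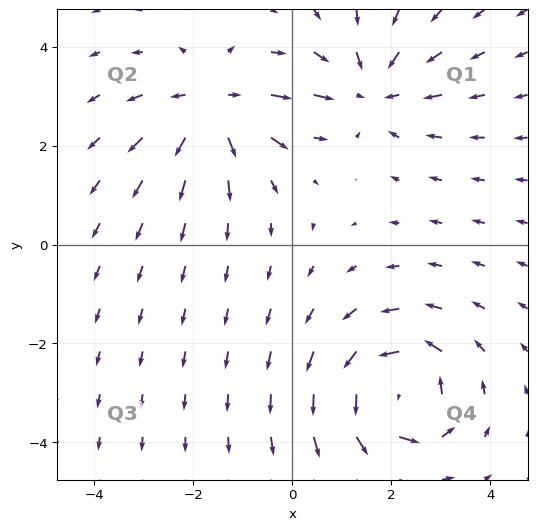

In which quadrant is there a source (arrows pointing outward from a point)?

The source sits at approximately (-1.6, 2.8), which lies in quadrant Q2. The divergence there is about +5, positive as expected for a source.

Q2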